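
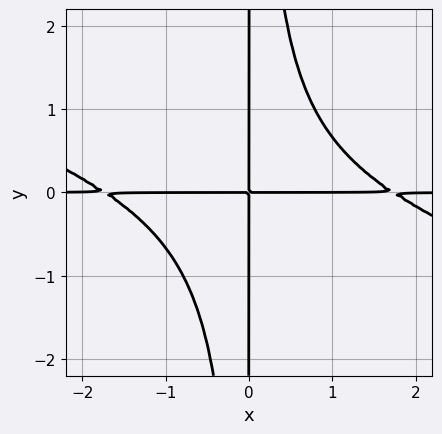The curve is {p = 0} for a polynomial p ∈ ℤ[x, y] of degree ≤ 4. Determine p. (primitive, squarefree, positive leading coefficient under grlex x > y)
x^3*y + 3*x^2*y^2 - 3*x*y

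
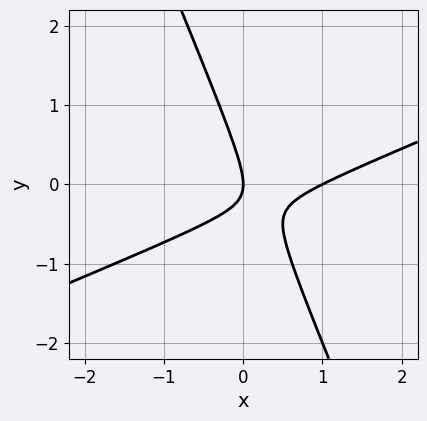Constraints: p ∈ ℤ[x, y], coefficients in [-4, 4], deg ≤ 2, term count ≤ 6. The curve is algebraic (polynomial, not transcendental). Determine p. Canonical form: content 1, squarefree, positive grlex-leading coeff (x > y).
x^2 - 2*x*y - y^2 - x

(a) The degree is 2 — no degree-1 curve has this shape.
(b) Observable constraints: it crosses the y-axis at the gridline y = 0; the x-axis gridline crossings are at x ∈ {0, 1}.
(c) Solving for integer coefficients yields p as stated.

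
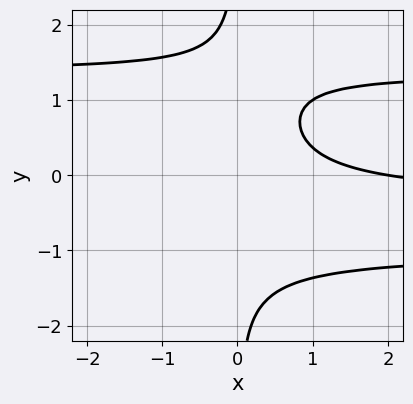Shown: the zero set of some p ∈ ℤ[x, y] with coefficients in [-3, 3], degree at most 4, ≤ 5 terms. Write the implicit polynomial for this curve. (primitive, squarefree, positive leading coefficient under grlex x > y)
2*x*y^3 - 3*x*y - x + 2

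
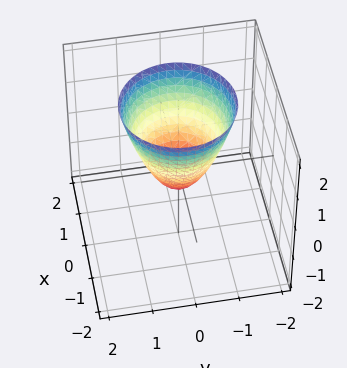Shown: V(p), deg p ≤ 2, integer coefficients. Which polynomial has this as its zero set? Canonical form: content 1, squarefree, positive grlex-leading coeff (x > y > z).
3*x^2 + 3*y^2 - 2*z - 1

Degree: a generic line meets the surface in up to 2 points, so deg p = 2.
Symmetry: every cross-section ⟂ z is a circle, so x, y appear only via x² + y².
Reading off the gridlines: a circular section at z = 1 has radius exactly 1.
Fitting integer coefficients to these (and the overall shape) gives p.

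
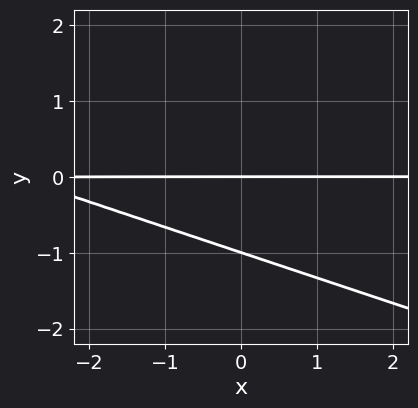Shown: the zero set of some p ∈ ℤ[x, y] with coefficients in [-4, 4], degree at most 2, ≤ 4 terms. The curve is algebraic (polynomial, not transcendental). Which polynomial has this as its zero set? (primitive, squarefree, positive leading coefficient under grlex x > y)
x*y + 3*y^2 + 3*y

1. deg p = 2. No degree-1 curve has this shape.
2. Reading off the gridlines: the y-axis gridline crossings are at y ∈ {-1, 0}; the visible x-axis segment lies entirely on the curve.
3. Assembling these constraints gives the stated polynomial.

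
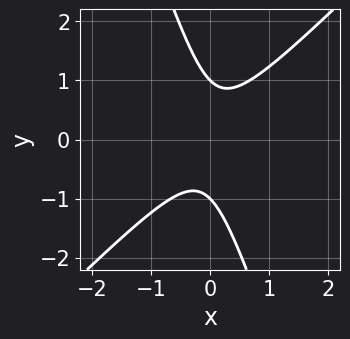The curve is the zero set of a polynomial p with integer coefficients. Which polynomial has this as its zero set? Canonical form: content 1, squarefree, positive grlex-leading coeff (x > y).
3*x^2 - 2*x*y - y^2 + 1

Degree: no degree-1 curve has this shape, so deg p = 2.
From the visible intercepts: the y-axis gridline crossings are at y ∈ {-1, 1}; the curve avoids every integer x-axis point in the box.
Fitting integer coefficients to these (and the overall shape) gives p.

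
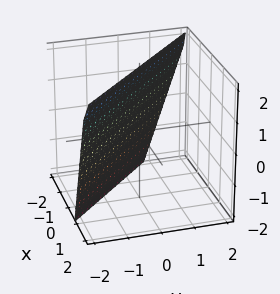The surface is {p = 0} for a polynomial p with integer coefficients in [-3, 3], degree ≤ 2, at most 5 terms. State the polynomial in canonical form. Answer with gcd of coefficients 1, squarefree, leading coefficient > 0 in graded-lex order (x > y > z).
3*x + 3*y - z + 2

First, degree: every cross-section is a straight line — this is a plane, so deg p = 1.
Next, reading off the gridlines: one z-axis crossing is at z = 2.
Finally, these observations pin down the coefficients.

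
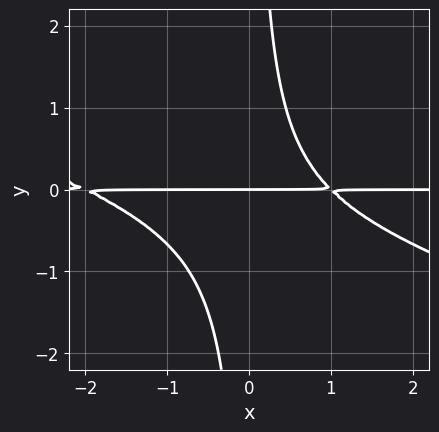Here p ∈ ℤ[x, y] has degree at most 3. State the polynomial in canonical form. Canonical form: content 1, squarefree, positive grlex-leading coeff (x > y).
deg p = 3. No degree-2 curve has this shape.
Against the integer gridlines: it meets the y-axis at y = 0 (among the integer gridlines); the visible x-axis segment lies entirely on the curve.
Assembling these constraints gives the stated polynomial.

x^2*y + 3*x*y^2 + x*y - 2*y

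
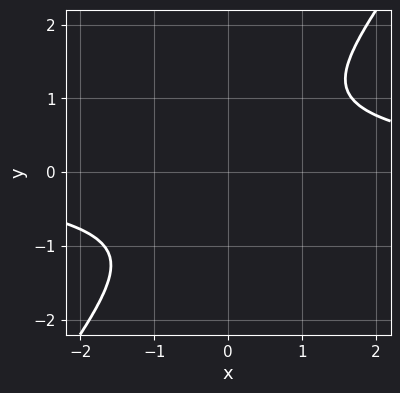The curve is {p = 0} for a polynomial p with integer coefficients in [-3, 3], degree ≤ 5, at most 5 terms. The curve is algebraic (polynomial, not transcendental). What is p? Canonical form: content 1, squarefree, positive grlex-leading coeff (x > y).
1. Degree: a generic line meets the curve in up to 4 points, so deg p = 4.
2. The integer polynomial consistent with all of this is the stated p.

2*x^3*y - y^4 - 3*x^2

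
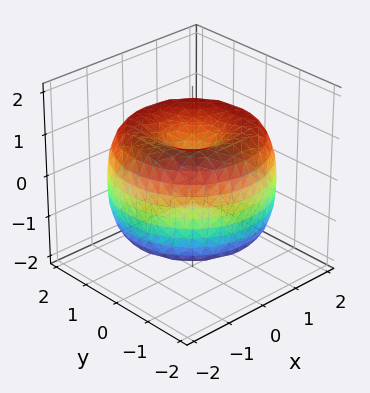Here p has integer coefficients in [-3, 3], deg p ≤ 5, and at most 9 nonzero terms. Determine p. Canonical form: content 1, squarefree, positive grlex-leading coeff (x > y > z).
x^4 + 2*x^2*y^2 + y^4 - 3*x^2 - 3*y^2 + 2*z^2 - 1

1. The degree is 4 — no degree-3 surface has this shape.
2. Symmetries: rotational symmetry about the z-axis ⇒ p depends on x, y only through x² + y².
3. From the axis intercepts and sections: a circular section at z = 0 has radius between 1 and 2.
4. The integer polynomial consistent with all of this is the stated p.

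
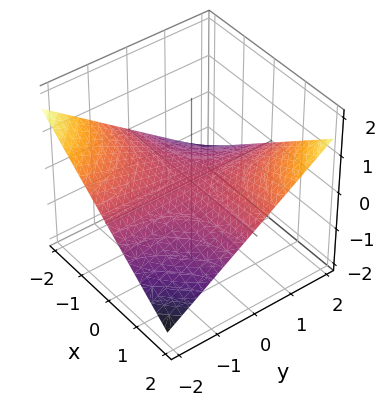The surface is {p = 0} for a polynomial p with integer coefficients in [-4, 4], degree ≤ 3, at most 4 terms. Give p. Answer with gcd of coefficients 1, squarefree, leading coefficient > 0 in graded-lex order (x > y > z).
x*y - 3*z

(a) deg p = 2. A saddle surface; a quadric.
(b) From the axis intercepts and sections: every point of the x-axis in the box is on the surface; it crosses the z-axis at the gridline z = 0; the visible y-axis segment lies entirely on the surface.
(c) The integer polynomial consistent with all of this is the stated p.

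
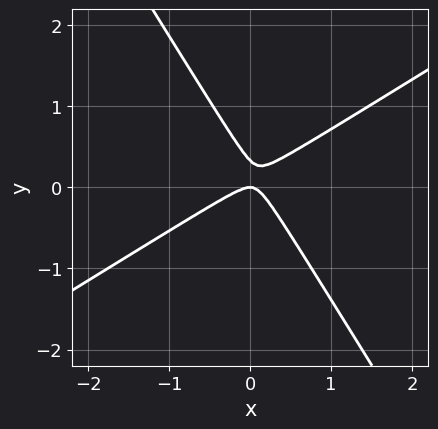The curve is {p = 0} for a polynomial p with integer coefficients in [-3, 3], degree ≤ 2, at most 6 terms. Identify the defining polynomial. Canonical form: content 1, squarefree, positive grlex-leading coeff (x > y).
3*x^2 - 3*x*y - 3*y^2 + y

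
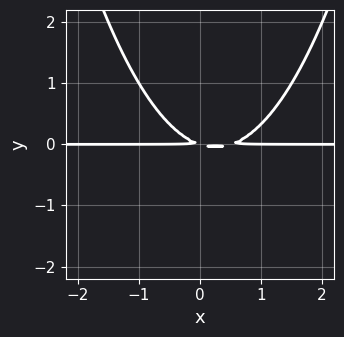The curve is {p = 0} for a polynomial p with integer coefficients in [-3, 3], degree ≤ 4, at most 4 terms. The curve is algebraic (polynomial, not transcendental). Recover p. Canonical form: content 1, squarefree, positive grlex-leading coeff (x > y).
2*x^2*y - x*y - 3*y^2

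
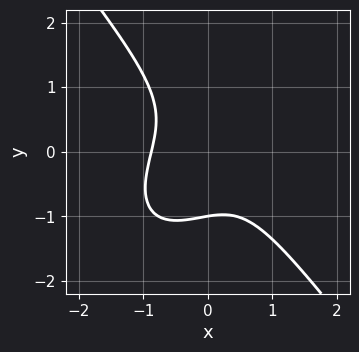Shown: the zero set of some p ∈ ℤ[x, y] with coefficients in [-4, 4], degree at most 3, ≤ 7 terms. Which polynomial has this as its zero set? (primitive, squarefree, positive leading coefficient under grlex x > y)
3*x^3 - x^2*y + 2*y^3 + x*y + 2

First, deg p = 3. No degree-2 curve has this shape.
Then, observable constraints: it crosses the y-axis at the gridline y = -1.
Finally, matching integer coefficients to the picture gives p.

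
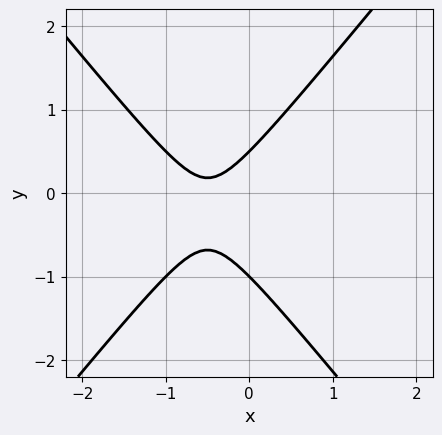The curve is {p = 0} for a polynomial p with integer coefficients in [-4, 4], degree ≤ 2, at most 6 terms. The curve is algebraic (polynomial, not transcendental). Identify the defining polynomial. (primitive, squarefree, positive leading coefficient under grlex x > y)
First, deg p = 2. A generic line meets the curve in up to 2 points.
Next, from the visible intercepts: it misses every integer gridline on the x-axis; it crosses the y-axis at the gridline y = -1.
Finally, fitting integer coefficients to these (and the overall shape) gives p.

3*x^2 - 2*y^2 + 3*x - y + 1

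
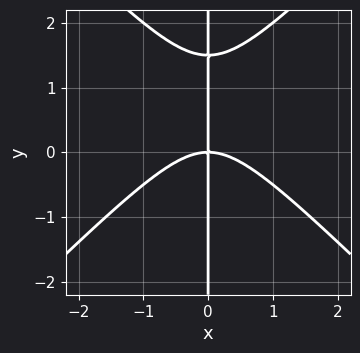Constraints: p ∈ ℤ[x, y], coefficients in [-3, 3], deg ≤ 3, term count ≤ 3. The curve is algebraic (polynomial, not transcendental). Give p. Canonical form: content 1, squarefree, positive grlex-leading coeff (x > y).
2*x^3 - 2*x*y^2 + 3*x*y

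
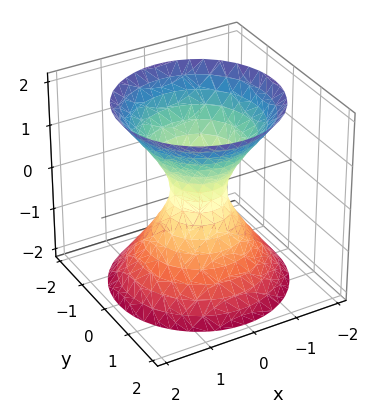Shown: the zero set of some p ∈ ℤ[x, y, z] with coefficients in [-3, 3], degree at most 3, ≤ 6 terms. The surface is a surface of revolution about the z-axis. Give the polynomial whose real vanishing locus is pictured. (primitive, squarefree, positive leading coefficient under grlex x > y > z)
First, deg p = 2. The shape is more complex than any degree-1 surface.
Next, by symmetry, every cross-section ⟂ z is a circle, so x, y appear only via x² + y².
Next, observable constraints: the surface avoids every integer z-axis point in the box; a circular section at z = 1 has radius exactly 1.
Finally, solving for integer coefficients yields p as stated.

3*x^2 + 3*y^2 - 2*z^2 - 1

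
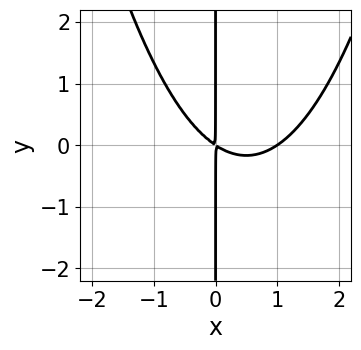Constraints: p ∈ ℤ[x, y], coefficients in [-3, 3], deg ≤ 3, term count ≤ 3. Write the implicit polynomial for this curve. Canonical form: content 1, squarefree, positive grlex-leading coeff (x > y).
1. The degree is 3 — the shape is more complex than any degree-2 curve.
2. Checking where it meets the axes: it crosses the x-axis at the gridline x = 1; the visible y-axis segment lies entirely on the curve.
3. Putting this together gives p.

2*x^3 - 2*x^2 - 3*x*y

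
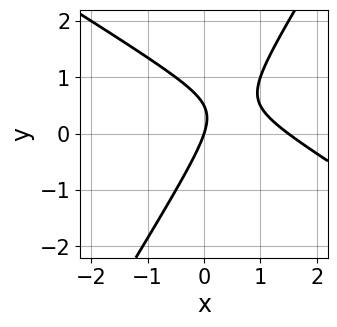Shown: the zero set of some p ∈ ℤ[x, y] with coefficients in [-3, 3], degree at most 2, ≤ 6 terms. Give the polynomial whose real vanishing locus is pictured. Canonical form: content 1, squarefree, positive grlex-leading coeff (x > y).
First, deg p = 2. The shape is more complex than any degree-1 curve.
Next, from the axis intercepts and sections: it meets the x-axis at x = 0 (among the integer gridlines); it meets the y-axis at y = 0 (among the integer gridlines).
Finally, the integer polynomial consistent with all of this is the stated p.

2*x^2 + 2*x*y - 2*y^2 - 3*x + y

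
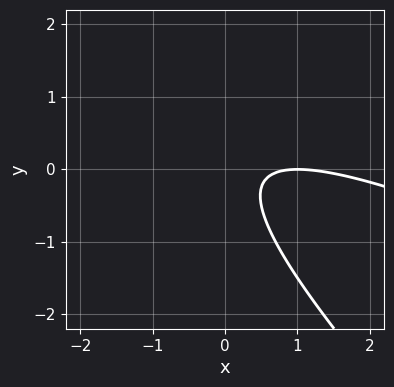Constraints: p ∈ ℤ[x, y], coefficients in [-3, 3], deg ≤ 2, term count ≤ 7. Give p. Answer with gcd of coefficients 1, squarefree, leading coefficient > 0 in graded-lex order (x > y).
1. Degree: no degree-1 curve has this shape, so deg p = 2.
2. Checking where it meets the axes: it crosses the x-axis at the gridline x = 1; the curve avoids every integer y-axis point in the box.
3. These observations pin down the coefficients.

x^2 + 3*x*y + 2*y^2 - 2*x + 1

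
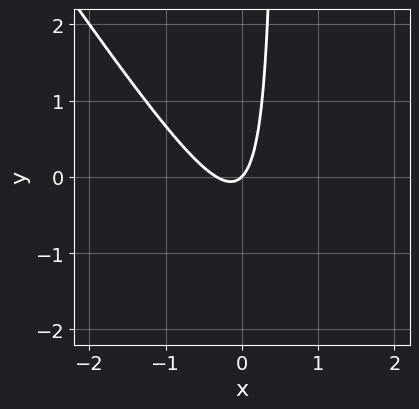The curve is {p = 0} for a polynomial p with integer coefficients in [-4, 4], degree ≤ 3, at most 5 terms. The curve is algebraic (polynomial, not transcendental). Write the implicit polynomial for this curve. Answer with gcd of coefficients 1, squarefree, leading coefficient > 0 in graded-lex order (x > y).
3*x^2 + 2*x*y + x - y

1. Degree: no degree-1 curve has this shape, so deg p = 2.
2. Against the integer gridlines: one y-axis crossing is at y = 0; it meets the x-axis at x = 0 (among the integer gridlines).
3. Solving for integer coefficients yields p as stated.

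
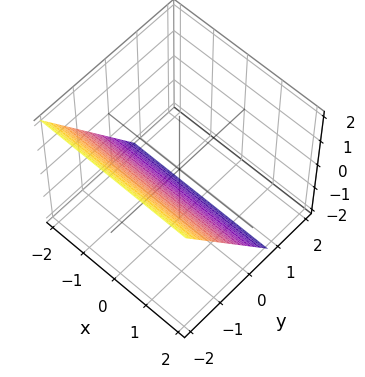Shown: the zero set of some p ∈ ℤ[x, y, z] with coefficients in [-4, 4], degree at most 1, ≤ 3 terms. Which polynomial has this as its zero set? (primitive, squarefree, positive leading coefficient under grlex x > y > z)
3*y + 2*z + 2

1. Degree: every cross-section is a straight line — this is a plane, so deg p = 1.
2. Reading off the gridlines: one z-axis crossing is at z = -1; the surface avoids every integer x-axis point in the box.
3. Together with the visible shape, these determine p as stated.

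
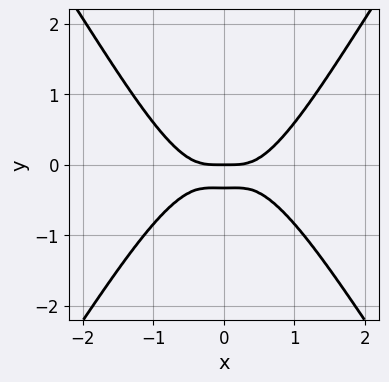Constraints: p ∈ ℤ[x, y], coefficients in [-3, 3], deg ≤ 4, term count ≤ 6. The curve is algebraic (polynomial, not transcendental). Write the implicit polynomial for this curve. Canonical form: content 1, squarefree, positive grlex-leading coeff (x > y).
(a) The degree is 4 — a generic line meets the curve in up to 4 points.
(b) Symmetries: the x ↦ −x reflection is a symmetry, so x appears only in even powers.
(c) Reading off the gridlines: one x-axis crossing is at x = 0; one y-axis crossing is at y = 0.
(d) Putting this together gives p.

2*x^4 - x^2*y^2 - 3*y^2 - y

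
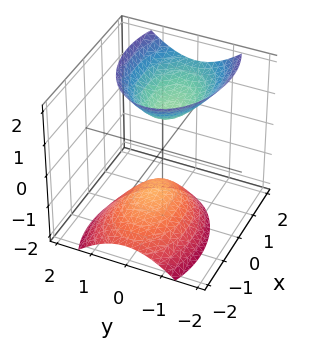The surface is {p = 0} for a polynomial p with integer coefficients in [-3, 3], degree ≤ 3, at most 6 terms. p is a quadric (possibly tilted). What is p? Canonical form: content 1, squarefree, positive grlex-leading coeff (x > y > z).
(a) I count 2 distinct pieces. Treating them together as one polynomial.
(b) Degree: the shape is more complex than any degree-1 surface, so deg p = 2.
(c) From the visible intercepts: it misses every integer gridline on the x-axis; no y-intercept at any integer in the box; the z-axis gridline crossings are at z ∈ {-1, 1}.
(d) Together with the visible shape, these determine p as stated.

x^2 - x*z + 2*y^2 - z^2 + 1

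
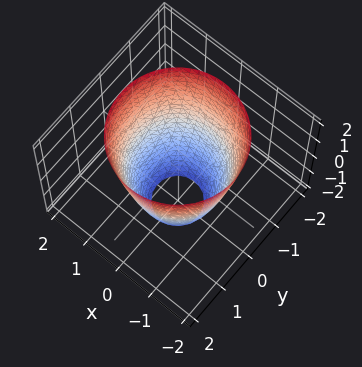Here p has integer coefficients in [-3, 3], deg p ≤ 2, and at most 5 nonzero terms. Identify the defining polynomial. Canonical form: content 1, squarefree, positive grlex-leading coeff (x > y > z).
(a) Degree: a generic line meets the surface in up to 2 points, so deg p = 2.
(b) Symmetry: every cross-section ⟂ z is a circle, so x, y appear only via x² + y².
(c) From the axis intercepts and sections: the surface avoids every integer z-axis point in the box; a circular section at z = -1 has radius exactly 1.
(d) Putting this together gives p.

2*x^2 + 2*y^2 - z - 3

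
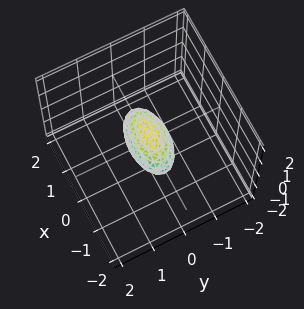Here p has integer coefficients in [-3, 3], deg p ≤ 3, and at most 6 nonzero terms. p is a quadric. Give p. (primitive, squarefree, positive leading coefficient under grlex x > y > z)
x^2 + 3*y^2 + 2*z^2 - 1

1. deg p = 2.
2. Symmetries: mirror symmetry y ↦ −y ⇒ only even powers of y; mirror symmetry z ↦ −z ⇒ only even powers of z; mirror symmetry x ↦ −x ⇒ only even powers of x.
3. From the axis intercepts and sections: among the integer gridlines, it crosses the x-axis at x ∈ {-1, 1}.
4. The integer polynomial consistent with all of this is the stated p.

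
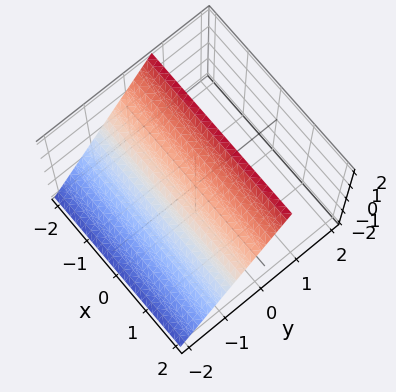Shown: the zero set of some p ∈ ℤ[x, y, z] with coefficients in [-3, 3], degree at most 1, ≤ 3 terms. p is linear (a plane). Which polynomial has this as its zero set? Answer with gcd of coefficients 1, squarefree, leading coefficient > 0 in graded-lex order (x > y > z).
3*y - 2*z + 2

First, deg p = 1. The surface is flat (a plane).
Then, against the integer gridlines: it meets the z-axis at z = 1 (among the integer gridlines); no x-intercept at any integer in the box.
Finally, together with the visible shape, these determine p as stated.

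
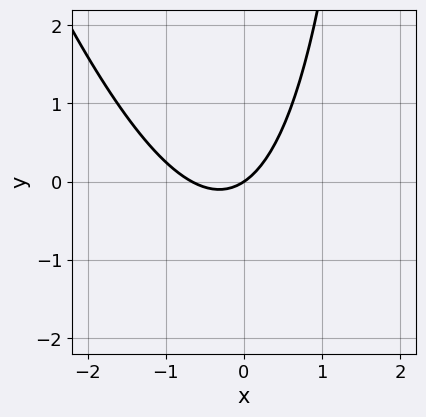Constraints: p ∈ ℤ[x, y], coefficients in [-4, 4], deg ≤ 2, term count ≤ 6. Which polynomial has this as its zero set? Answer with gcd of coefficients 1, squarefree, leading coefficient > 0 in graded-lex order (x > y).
3*x^2 + x*y + 2*x - 3*y

1. The degree is 2 — a generic line meets the curve in up to 2 points.
2. Checking where it meets the axes: it crosses the y-axis at the gridline y = 0; one x-axis crossing is at x = 0.
3. Assembling these constraints gives the stated polynomial.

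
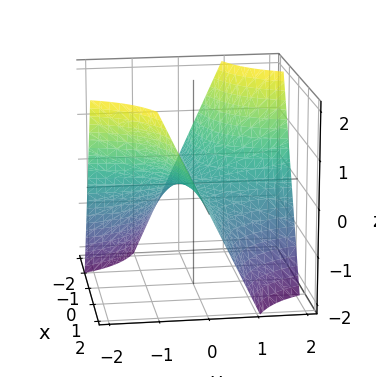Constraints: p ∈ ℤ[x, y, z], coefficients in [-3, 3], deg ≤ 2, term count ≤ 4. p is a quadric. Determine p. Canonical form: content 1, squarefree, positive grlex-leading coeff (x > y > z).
x*y + z

(a) deg p = 2. A hyperbolic paraboloid; a quadric.
(b) From the visible intercepts: the visible y-axis segment lies entirely on the surface; every point of the x-axis in the box is on the surface.
(c) Fitting integer coefficients to these (and the overall shape) gives p.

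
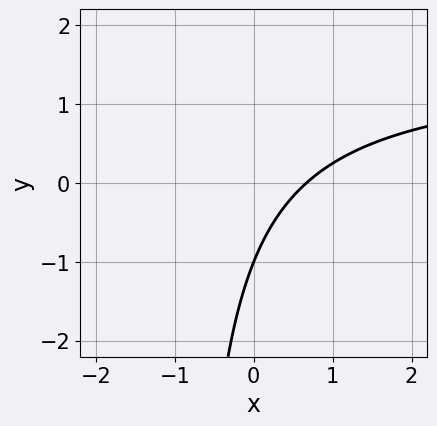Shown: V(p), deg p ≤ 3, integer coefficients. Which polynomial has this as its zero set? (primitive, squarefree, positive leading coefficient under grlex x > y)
deg p = 2. The shape is more complex than any degree-1 curve.
Reading off the gridlines: one y-axis crossing is at y = -1.
The integer polynomial consistent with all of this is the stated p.

2*x*y - 3*x + 2*y + 2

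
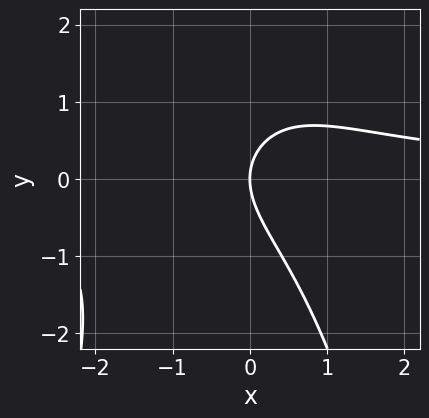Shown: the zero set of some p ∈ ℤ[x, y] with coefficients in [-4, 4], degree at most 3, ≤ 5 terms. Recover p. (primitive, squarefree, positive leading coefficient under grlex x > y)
(a) The degree is 3 — the shape is more complex than any degree-2 curve.
(b) From the visible intercepts: it crosses the y-axis at the gridline y = 0; it crosses the x-axis at the gridline x = 0.
(c) The integer polynomial consistent with all of this is the stated p.

2*x^2*y + x*y + 2*y^2 - 3*x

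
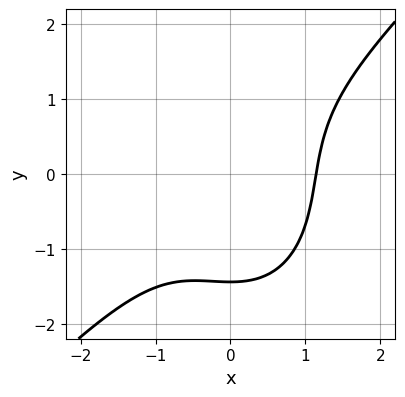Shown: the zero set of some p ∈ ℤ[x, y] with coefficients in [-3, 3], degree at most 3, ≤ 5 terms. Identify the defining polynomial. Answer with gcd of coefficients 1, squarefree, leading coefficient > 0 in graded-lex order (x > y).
1. The degree is 3 — a generic line meets the curve in up to 3 points.
2. The integer polynomial consistent with all of this is the stated p.

2*x^3 - x^2*y - y^3 - 3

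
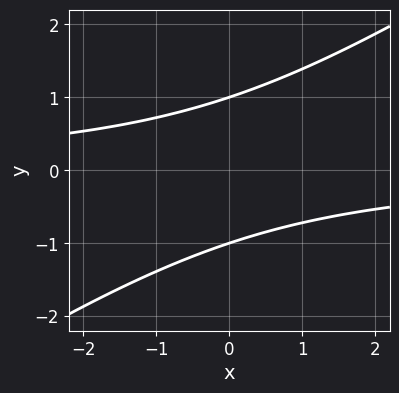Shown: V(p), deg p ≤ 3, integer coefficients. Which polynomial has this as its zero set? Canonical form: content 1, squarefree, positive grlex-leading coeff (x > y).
First, deg p = 2. No degree-1 curve has this shape.
Then, from the visible intercepts: it misses every integer gridline on the x-axis; among the integer gridlines, it crosses the y-axis at y ∈ {-1, 1}.
Finally, solving for integer coefficients yields p as stated.

2*x*y - 3*y^2 + 3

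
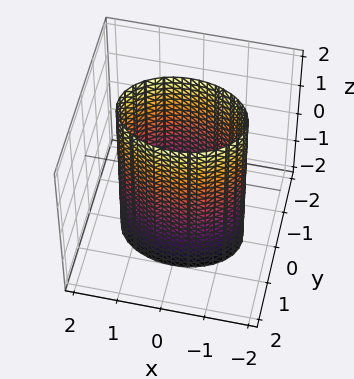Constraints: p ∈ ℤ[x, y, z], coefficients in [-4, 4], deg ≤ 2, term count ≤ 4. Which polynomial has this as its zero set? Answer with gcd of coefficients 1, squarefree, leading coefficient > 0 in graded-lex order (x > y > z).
First, degree: a cylinder; a quadric, so deg p = 2.
Then, symmetries: it's symmetric under x → −x, forcing even powers of x; the z ↦ −z reflection is a symmetry, so z appears only in even powers; the y ↦ −y reflection is a symmetry, so y appears only in even powers.
Next, against the integer gridlines: among the integer gridlines, it crosses the y-axis at y ∈ {-1, 1}; no z-intercept at any integer in the box.
Finally, these observations pin down the coefficients.

x^2 + 2*y^2 - 2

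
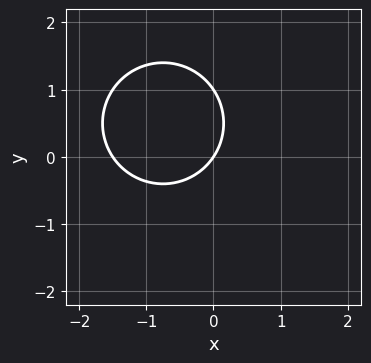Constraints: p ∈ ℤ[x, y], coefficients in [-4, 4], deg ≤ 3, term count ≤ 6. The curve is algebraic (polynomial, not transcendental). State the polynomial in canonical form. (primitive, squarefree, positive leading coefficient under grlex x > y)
2*x^2 + 2*y^2 + 3*x - 2*y

(a) Degree: a generic line meets the curve in up to 2 points, so deg p = 2.
(b) From the visible intercepts: one x-axis crossing is at x = 0; among the integer gridlines, it crosses the y-axis at y ∈ {0, 1}.
(c) These observations pin down the coefficients.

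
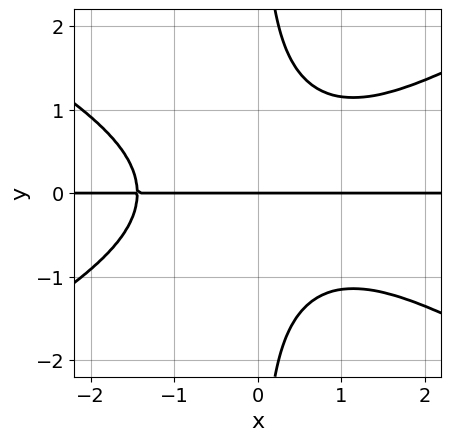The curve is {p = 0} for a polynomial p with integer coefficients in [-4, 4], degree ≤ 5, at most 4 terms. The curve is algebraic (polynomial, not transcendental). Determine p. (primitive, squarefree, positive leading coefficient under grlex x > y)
x^3*y - 3*x*y^3 + 3*y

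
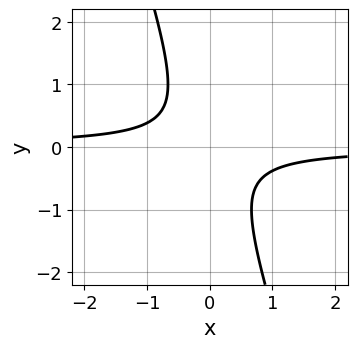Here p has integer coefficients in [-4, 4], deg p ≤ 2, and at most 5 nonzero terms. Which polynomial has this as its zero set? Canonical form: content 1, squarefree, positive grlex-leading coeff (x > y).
3*x*y + y^2 + 1

First, deg p = 2. A generic line meets the curve in up to 2 points.
Then, checking where it meets the axes: it misses every integer gridline on the y-axis; no x-intercept at any integer in the box.
Finally, the integer polynomial consistent with all of this is the stated p.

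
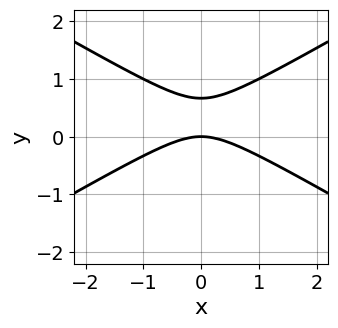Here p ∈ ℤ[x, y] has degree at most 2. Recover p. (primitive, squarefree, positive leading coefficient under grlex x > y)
x^2 - 3*y^2 + 2*y

Degree: a generic line meets the curve in up to 2 points, so deg p = 2.
Symmetries: it's symmetric under x → −x, forcing even powers of x.
Checking where it meets the axes: it meets the x-axis at x = 0 (among the integer gridlines); it meets the y-axis at y = 0 (among the integer gridlines).
Solving for integer coefficients yields p as stated.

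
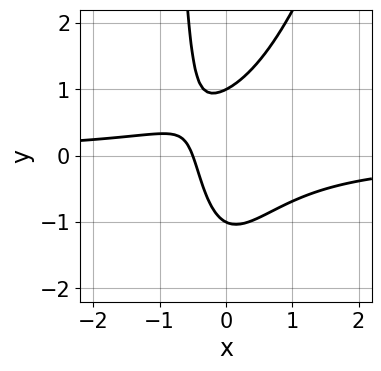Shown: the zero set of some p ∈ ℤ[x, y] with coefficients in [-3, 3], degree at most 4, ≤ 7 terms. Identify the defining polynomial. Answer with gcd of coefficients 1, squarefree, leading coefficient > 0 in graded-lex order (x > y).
3*x^2*y - x*y^2 - y^2 + 2*x + 1

1. deg p = 3. No degree-2 curve has this shape.
2. Against the integer gridlines: the y-axis gridline crossings are at y ∈ {-1, 1}.
3. These observations pin down the coefficients.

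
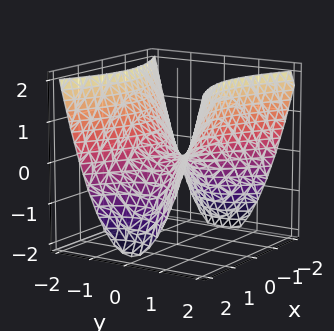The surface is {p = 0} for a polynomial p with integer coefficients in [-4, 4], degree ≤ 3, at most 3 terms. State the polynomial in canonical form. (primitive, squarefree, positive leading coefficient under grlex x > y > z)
(a) The degree is 2 — a saddle surface; a quadric.
(b) Symmetries: the y ↦ −y reflection is a symmetry, so y appears only in even powers; it's symmetric under x → −x, forcing even powers of x.
(c) From the axis intercepts and sections: one y-axis crossing is at y = 0; one x-axis crossing is at x = 0; it crosses the z-axis at the gridline z = 0.
(d) These observations pin down the coefficients.

x^2 - 2*y^2 + 2*z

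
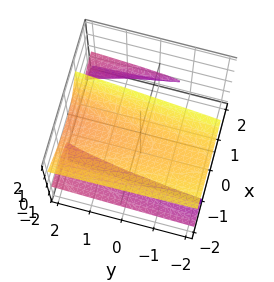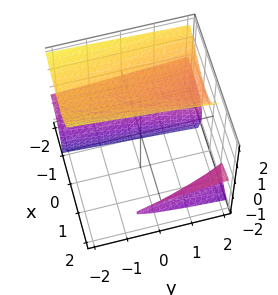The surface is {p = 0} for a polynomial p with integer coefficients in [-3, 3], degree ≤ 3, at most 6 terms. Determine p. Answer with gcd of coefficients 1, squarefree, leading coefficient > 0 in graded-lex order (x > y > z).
2*x^2*z + 2*x*z^2 - z^3 - y + 3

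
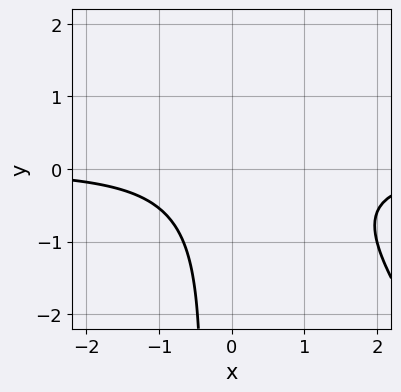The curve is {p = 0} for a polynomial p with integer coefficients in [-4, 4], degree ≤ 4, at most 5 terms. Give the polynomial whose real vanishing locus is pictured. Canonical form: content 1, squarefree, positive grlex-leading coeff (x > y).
3*x^2*y + 2*x*y^2 - 2*x*y + y^2 + 3

(a) The degree is 3 — the shape is more complex than any degree-2 curve.
(b) Against the integer gridlines: no x-intercept at any integer in the box; it misses every integer gridline on the y-axis.
(c) Solving for integer coefficients yields p as stated.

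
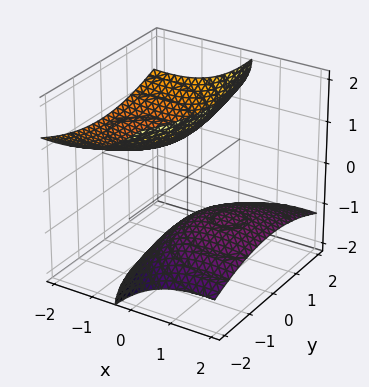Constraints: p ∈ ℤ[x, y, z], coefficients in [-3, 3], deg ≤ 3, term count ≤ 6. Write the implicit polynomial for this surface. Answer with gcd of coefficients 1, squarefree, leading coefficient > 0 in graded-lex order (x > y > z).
I count 2 distinct pieces. Treating them together as one polynomial.
The degree is 2 — the shape is more complex than any degree-1 surface.
Reading off the gridlines: no y-intercept at any integer in the box; the surface avoids every integer x-axis point in the box.
Matching integer coefficients to the picture gives p. Check: (0, 0, 1) on the z-axis lies on the surface, and p(0, 0, 1) = 0. ✓

x^2 + 3*x*z + y^2 - 2*z^2 + 2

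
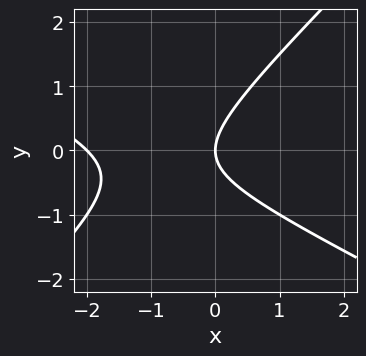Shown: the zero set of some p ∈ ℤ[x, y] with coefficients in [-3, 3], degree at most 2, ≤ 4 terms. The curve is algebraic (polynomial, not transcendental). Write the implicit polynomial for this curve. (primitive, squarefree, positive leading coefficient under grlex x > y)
1. deg p = 2.
2. Reading off the gridlines: one y-axis crossing is at y = 0; among the integer gridlines, it crosses the x-axis at x ∈ {-2, 0}.
3. The integer polynomial consistent with all of this is the stated p.

x^2 + x*y - 2*y^2 + 2*x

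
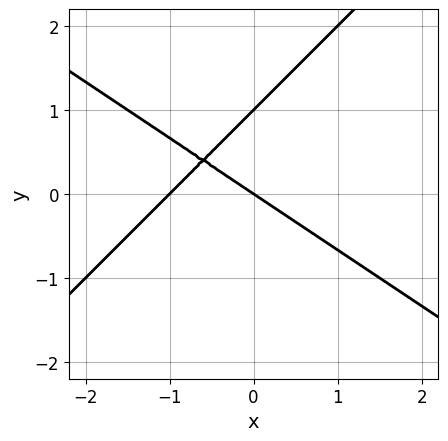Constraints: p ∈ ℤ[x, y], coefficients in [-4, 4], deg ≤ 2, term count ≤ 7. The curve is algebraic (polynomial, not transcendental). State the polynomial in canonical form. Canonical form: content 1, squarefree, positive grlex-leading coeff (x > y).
deg p = 2.
Against the integer gridlines: the x-axis gridline crossings are at x ∈ {-1, 0}; the y-axis gridline crossings are at y ∈ {0, 1}.
Together with the visible shape, these determine p as stated.

2*x^2 + x*y - 3*y^2 + 2*x + 3*y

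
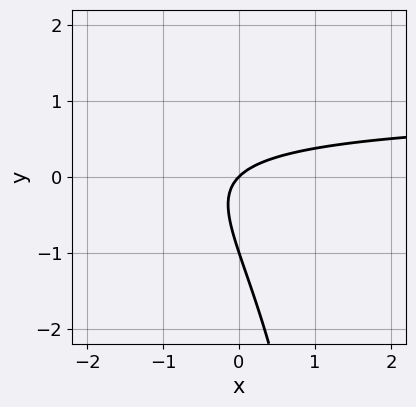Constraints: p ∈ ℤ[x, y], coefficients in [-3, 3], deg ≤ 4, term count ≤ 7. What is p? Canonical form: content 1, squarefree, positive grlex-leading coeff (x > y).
First, degree: the shape is more complex than any degree-2 curve, so deg p = 3.
Next, reading off the gridlines: one x-axis crossing is at x = 0; the y-axis gridline crossings are at y ∈ {-1, 0}.
Finally, solving for integer coefficients yields p as stated.

x*y^2 - 3*x*y - 2*y^2 + 2*x - 2*y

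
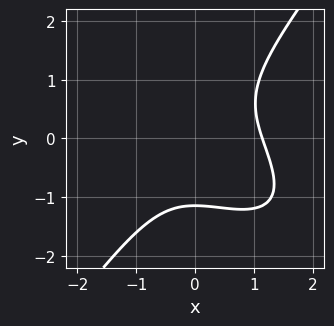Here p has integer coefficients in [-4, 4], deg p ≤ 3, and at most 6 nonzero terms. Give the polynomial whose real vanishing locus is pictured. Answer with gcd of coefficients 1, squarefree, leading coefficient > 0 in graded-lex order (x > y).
2*x^3 + 2*x^2*y - 2*y^3 - 3

First, deg p = 3.
Finally, the integer polynomial consistent with all of this is the stated p.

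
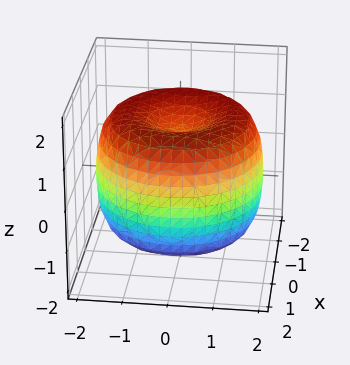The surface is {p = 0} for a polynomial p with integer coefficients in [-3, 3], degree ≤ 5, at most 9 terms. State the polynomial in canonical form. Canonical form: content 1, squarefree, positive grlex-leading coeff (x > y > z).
x^4 + 2*x^2*y^2 + y^4 - 3*x^2 - 3*y^2 + 2*z^2 - 2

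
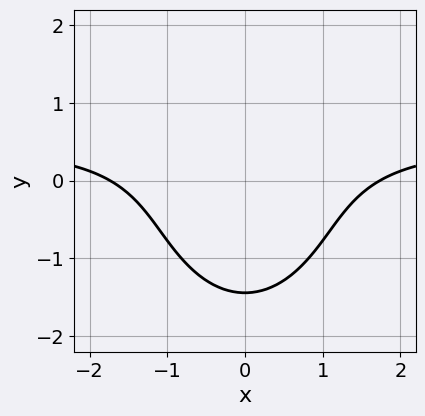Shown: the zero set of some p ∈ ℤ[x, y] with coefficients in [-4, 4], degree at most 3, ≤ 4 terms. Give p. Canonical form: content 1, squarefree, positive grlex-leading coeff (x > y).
(a) deg p = 3. The shape is more complex than any degree-2 curve.
(b) Symmetries: it's symmetric under x → −x, forcing even powers of x.
(c) Assembling these constraints gives the stated polynomial.

2*x^2*y + y^3 - x^2 + 3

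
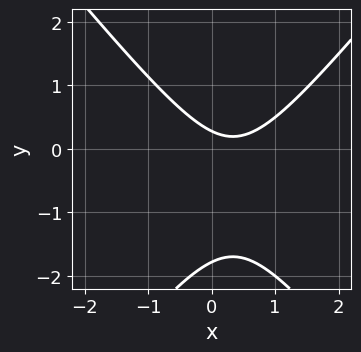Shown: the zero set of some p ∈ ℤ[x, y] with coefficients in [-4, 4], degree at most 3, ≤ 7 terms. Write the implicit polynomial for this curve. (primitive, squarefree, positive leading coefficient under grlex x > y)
First, the degree is 2 — the shape is more complex than any degree-1 curve.
Then, from the axis intercepts and sections: the curve avoids every integer x-axis point in the box.
Finally, solving for integer coefficients yields p as stated.

3*x^2 - 2*y^2 - 2*x - 3*y + 1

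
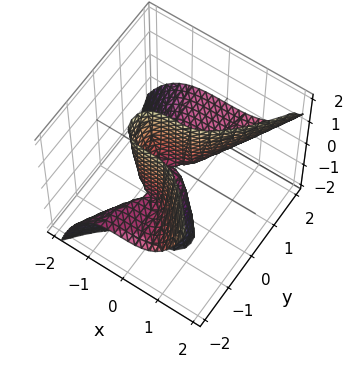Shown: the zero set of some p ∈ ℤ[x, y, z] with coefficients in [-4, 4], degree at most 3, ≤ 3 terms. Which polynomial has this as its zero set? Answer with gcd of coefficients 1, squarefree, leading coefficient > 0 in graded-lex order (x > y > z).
(a) Degree: the shape is more complex than any degree-2 surface, so deg p = 3.
(b) From the visible intercepts: the visible z-axis segment lies entirely on the surface; the visible y-axis segment lies entirely on the surface; it crosses the x-axis at the gridline x = 0.
(c) Together with the visible shape, these determine p as stated.

x^3 - y^2*z - y*z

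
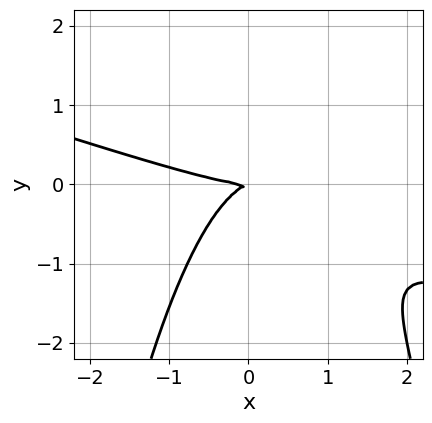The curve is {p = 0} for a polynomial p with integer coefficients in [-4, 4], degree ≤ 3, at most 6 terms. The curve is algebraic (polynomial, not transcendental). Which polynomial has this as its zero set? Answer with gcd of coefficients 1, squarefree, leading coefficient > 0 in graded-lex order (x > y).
deg p = 3. No degree-2 curve has this shape.
From the visible intercepts: it meets the y-axis at y = 0 (among the integer gridlines); one x-axis crossing is at x = 0.
Assembling these constraints gives the stated polynomial.

x^3 + 3*x^2*y - x*y + 3*y^2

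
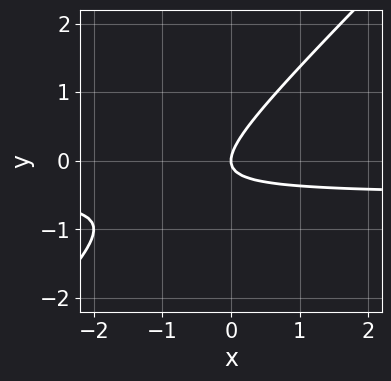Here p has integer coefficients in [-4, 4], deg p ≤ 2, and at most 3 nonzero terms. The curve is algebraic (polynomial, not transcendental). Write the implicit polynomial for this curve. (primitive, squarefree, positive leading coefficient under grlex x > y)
1. Degree: a generic line meets the curve in up to 2 points, so deg p = 2.
2. From the visible intercepts: it crosses the x-axis at the gridline x = 0; it meets the y-axis at y = 0 (among the integer gridlines).
3. These observations pin down the coefficients.

2*x*y - 2*y^2 + x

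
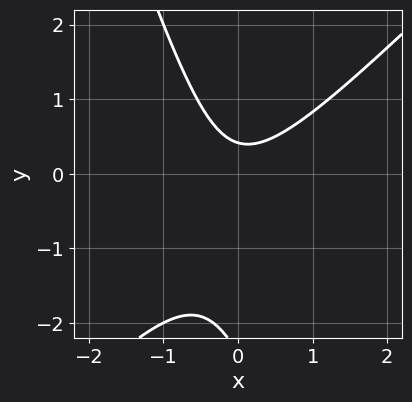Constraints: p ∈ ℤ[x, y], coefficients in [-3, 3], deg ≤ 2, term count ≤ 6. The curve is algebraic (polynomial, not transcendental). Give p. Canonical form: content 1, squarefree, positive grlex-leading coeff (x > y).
(a) The degree is 2 — the shape is more complex than any degree-1 curve.
(b) From the visible intercepts: the curve avoids every integer x-axis point in the box.
(c) Putting this together gives p.

3*x^2 - 2*x*y - y^2 - 2*y + 1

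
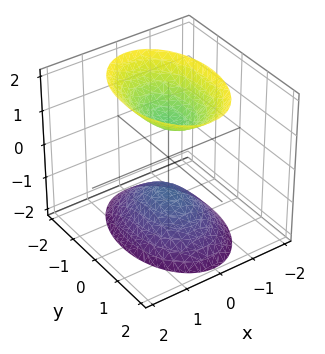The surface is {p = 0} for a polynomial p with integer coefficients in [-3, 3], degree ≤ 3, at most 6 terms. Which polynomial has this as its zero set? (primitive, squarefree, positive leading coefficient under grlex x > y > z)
2*x^2 + y^2 - z^2 + 1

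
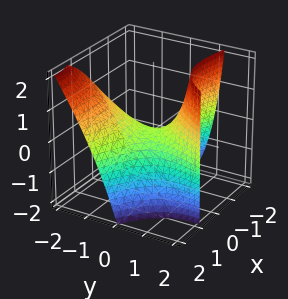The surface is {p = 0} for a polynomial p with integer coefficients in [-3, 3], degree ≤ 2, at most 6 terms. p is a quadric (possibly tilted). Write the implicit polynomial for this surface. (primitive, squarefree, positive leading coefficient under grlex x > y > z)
x^2 + 2*x*y - y^2 - y*z + 2*z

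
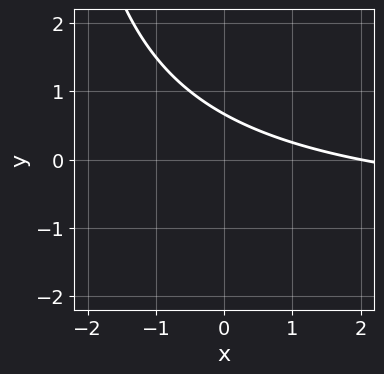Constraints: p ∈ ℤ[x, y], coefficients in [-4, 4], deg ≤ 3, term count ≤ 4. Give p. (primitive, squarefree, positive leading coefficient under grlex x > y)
1. Degree: no degree-1 curve has this shape, so deg p = 2.
2. Reading off the gridlines: one x-axis crossing is at x = 2.
3. Fitting integer coefficients to these (and the overall shape) gives p.

x*y + x + 3*y - 2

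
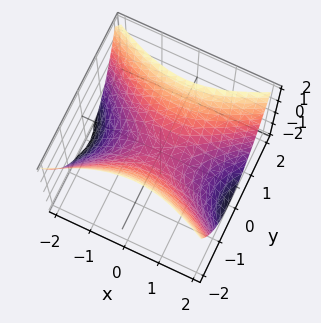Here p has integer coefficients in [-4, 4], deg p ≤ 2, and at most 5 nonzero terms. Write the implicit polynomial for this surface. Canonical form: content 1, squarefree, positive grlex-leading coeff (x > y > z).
x^2 - 2*y^2 + 2*z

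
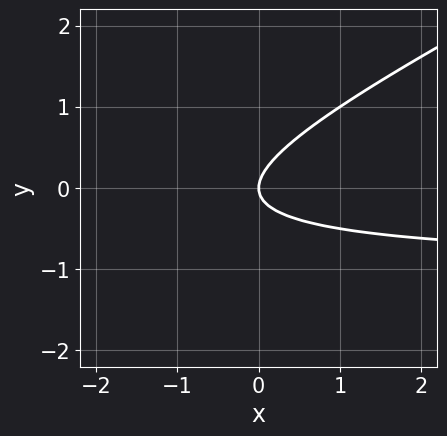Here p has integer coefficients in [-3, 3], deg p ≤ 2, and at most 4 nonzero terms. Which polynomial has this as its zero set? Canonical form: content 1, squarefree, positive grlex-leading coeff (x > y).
x*y - 2*y^2 + x

First, deg p = 2.
Then, observable constraints: it meets the x-axis at x = 0 (among the integer gridlines); one y-axis crossing is at y = 0.
Finally, solving for integer coefficients yields p as stated.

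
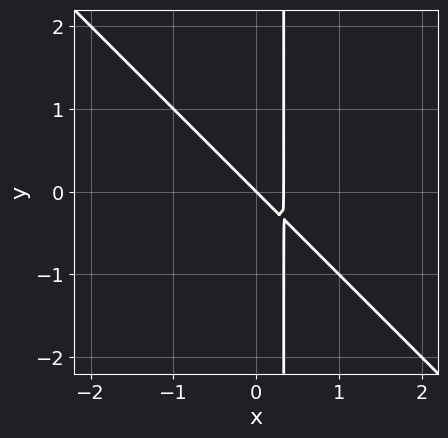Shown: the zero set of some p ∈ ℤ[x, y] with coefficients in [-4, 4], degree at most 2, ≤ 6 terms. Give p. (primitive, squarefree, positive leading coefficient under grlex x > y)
3*x^2 + 3*x*y - x - y

1. The degree is 2 — a generic line meets the curve in up to 2 points.
2. Against the integer gridlines: it meets the x-axis at x = 0 (among the integer gridlines); it meets the y-axis at y = 0 (among the integer gridlines).
3. Matching integer coefficients to the picture gives p.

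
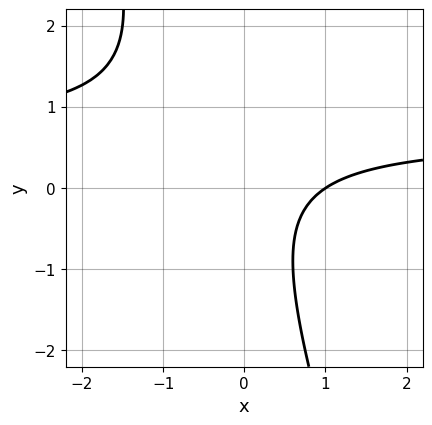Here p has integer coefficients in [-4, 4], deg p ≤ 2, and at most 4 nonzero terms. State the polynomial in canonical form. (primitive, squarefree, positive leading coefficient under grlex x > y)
(a) The degree is 2 — a generic line meets the curve in up to 2 points.
(b) Checking where it meets the axes: one x-axis crossing is at x = 1; it misses every integer gridline on the y-axis.
(c) Assembling these constraints gives the stated polynomial.

3*x*y + y^2 - 2*x + 2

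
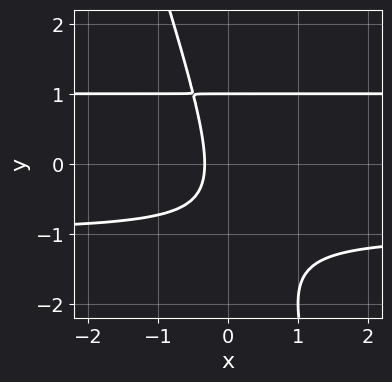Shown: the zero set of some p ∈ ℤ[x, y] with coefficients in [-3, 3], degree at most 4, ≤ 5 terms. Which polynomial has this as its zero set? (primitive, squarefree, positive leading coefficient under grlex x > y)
First, degree: no degree-2 curve has this shape, so deg p = 3.
Next, reading off the gridlines: it crosses the y-axis at the gridline y = 1.
Finally, the integer polynomial consistent with all of this is the stated p.

3*x*y^2 + y^3 - 3*x - 1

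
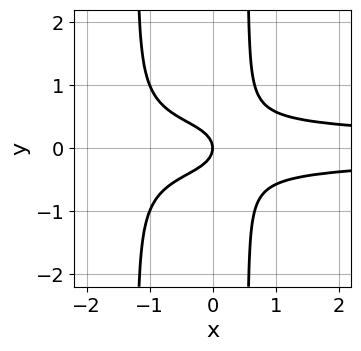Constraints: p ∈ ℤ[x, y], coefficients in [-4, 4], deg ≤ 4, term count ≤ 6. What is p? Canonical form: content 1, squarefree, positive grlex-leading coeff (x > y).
3*x^2*y^2 + 2*x*y^2 - 2*y^2 - x

First, the degree is 4 — a generic line meets the curve in up to 4 points.
Next, symmetries: mirror symmetry y ↦ −y ⇒ only even powers of y.
Then, observable constraints: it crosses the x-axis at the gridline x = 0; it meets the y-axis at y = 0 (among the integer gridlines).
Finally, matching integer coefficients to the picture gives p.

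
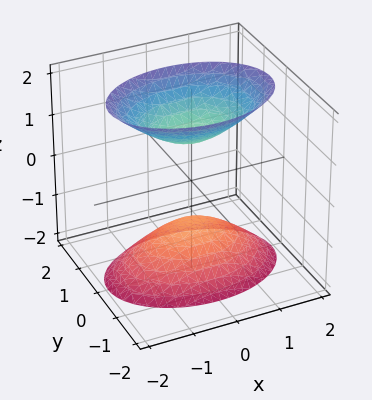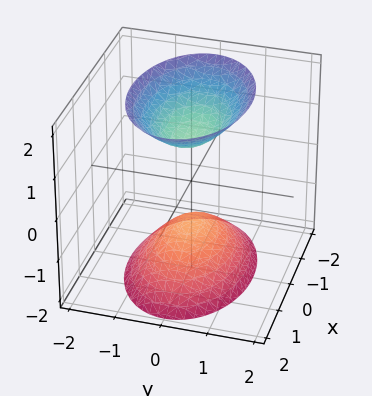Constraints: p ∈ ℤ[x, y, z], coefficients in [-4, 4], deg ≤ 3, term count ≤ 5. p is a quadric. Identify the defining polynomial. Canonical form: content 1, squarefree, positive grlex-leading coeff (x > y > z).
x^2 + 2*y^2 - z^2 + 1

1. There are 2 components.
2. Degree: two separate bowl-shaped sheets opening away from each other; a quadric, so deg p = 2.
3. Symmetries: it's symmetric under y → −y, forcing even powers of y; mirror symmetry x ↦ −x ⇒ only even powers of x; mirror symmetry z ↦ −z ⇒ only even powers of z.
4. Checking where it meets the axes: among the integer gridlines, it crosses the z-axis at z ∈ {-1, 1}; no x-intercept at any integer in the box; the surface avoids every integer y-axis point in the box.
5. Matching integer coefficients to the picture gives p.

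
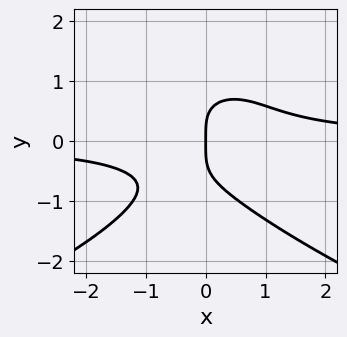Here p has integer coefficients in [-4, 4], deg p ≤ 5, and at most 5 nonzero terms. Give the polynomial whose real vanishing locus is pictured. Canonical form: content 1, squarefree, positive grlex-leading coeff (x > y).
deg p = 4. The shape is more complex than any degree-3 curve.
Against the integer gridlines: one x-axis crossing is at x = 0; it crosses the y-axis at the gridline y = 0.
Matching integer coefficients to the picture gives p.

2*y^4 + 3*x^2*y - 2*x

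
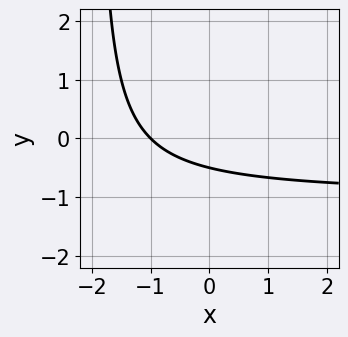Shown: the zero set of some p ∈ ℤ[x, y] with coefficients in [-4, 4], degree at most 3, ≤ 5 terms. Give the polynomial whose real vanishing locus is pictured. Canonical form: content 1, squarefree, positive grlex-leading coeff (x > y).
1. Degree: no degree-1 curve has this shape, so deg p = 2.
2. Reading off the gridlines: one x-axis crossing is at x = -1.
3. These observations pin down the coefficients.

x*y + x + 2*y + 1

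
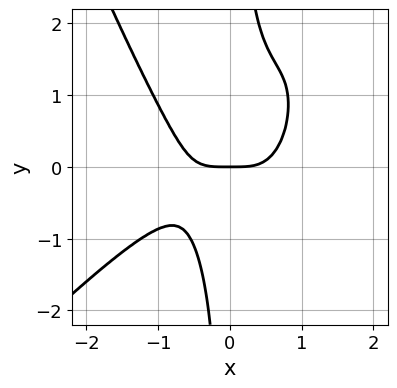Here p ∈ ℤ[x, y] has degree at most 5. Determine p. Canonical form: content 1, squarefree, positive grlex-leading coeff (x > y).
First, deg p = 4.
Next, from the visible intercepts: one x-axis crossing is at x = 0; it crosses the y-axis at the gridline y = 0.
Finally, these observations pin down the coefficients.

3*x^4 - 2*x^3*y - x^2*y^2 + 3*x*y^2 - 2*y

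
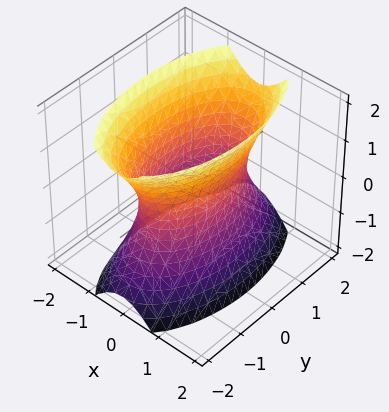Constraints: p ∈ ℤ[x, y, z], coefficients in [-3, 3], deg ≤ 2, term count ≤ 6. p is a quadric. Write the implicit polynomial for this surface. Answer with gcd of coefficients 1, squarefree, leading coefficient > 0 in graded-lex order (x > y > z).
1. The degree is 2 — an hourglass — one-sheet hyperboloid; a quadric.
2. Symmetries: the z ↦ −z reflection is a symmetry, so z appears only in even powers; the y ↦ −y reflection is a symmetry, so y appears only in even powers; the x ↦ −x reflection is a symmetry, so x appears only in even powers.
3. Observable constraints: no z-intercept at any integer in the box.
4. These observations pin down the coefficients.

3*x^2 + y^2 - z^2 - 2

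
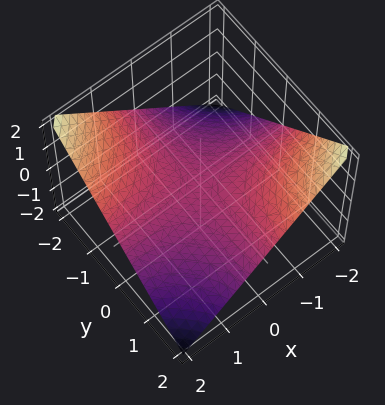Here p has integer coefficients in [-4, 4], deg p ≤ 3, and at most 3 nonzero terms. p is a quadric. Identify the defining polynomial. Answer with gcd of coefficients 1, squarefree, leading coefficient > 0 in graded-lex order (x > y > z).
First, degree: a hyperbolic paraboloid; a quadric, so deg p = 2.
Next, checking where it meets the axes: the visible x-axis segment lies entirely on the surface; it crosses the z-axis at the gridline z = 0; the visible y-axis segment lies entirely on the surface.
Finally, these observations pin down the coefficients.

x*y + 2*z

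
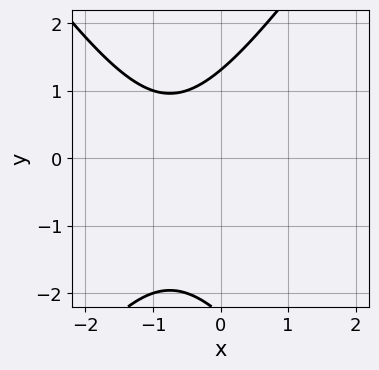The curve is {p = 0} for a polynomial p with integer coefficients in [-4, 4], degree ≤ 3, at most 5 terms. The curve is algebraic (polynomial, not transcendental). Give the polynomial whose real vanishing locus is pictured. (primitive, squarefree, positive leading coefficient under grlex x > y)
First, degree: no degree-1 curve has this shape, so deg p = 2.
Next, from the axis intercepts and sections: the curve avoids every integer x-axis point in the box.
Finally, assembling these constraints gives the stated polynomial.

2*x^2 - y^2 + 3*x - y + 3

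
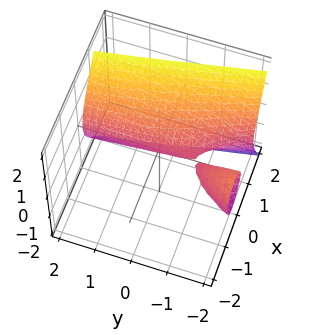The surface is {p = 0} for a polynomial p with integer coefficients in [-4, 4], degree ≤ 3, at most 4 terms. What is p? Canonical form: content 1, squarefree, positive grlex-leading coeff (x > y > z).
x^3 + x*y - z^2 + x

The picture has 2 separate pieces. They look like related sheets of one shape, so recover p as a whole.
The degree is 3 — no degree-2 surface has this shape.
Checking where it meets the axes: one x-axis crossing is at x = 0; the visible y-axis segment lies entirely on the surface; it crosses the z-axis at the gridline z = 0.
Putting this together gives p.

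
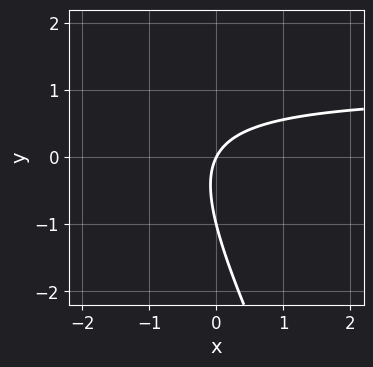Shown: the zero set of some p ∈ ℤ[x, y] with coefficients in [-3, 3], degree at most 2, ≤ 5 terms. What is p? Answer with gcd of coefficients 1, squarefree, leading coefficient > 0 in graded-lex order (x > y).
1. deg p = 2.
2. Observable constraints: one x-axis crossing is at x = 0; among the integer gridlines, it crosses the y-axis at y ∈ {-1, 0}.
3. Putting this together gives p.

2*x*y + y^2 - 2*x + y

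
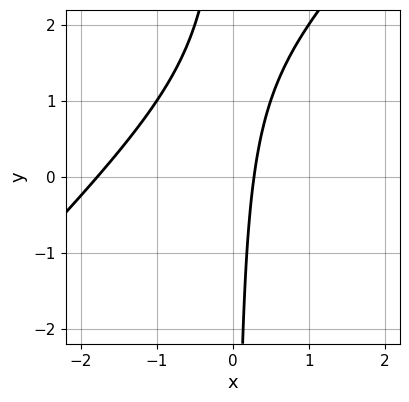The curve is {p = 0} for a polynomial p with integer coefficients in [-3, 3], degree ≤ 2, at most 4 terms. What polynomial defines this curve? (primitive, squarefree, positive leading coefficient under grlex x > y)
2*x^2 - 2*x*y + 3*x - 1

(a) Degree: the shape is more complex than any degree-1 curve, so deg p = 2.
(b) Against the integer gridlines: no y-intercept at any integer in the box.
(c) The integer polynomial consistent with all of this is the stated p.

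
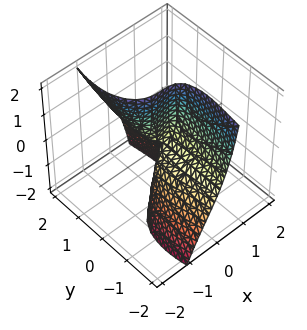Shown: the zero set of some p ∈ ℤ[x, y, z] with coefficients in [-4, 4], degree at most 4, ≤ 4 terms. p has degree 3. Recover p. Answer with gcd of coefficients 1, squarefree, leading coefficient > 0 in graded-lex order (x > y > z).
3*x^3 + 2*x*y^2 - x*y*z + 2*y*z

(a) Degree: no degree-2 surface has this shape, so deg p = 3.
(b) From the axis intercepts and sections: every point of the y-axis in the box is on the surface; every point of the z-axis in the box is on the surface; it crosses the x-axis at the gridline x = 0.
(c) Assembling these constraints gives the stated polynomial.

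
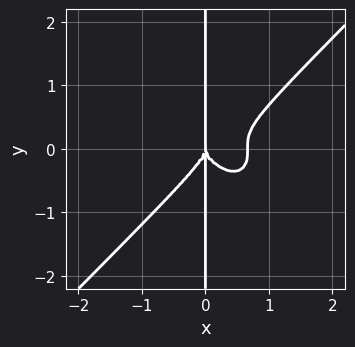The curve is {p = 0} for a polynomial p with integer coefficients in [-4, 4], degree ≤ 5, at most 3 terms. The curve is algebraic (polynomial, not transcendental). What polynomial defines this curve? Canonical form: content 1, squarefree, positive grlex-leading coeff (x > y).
3*x^4 - 3*x*y^3 - 2*x^3

First, degree: a generic line meets the curve in up to 4 points, so deg p = 4.
Then, reading off the gridlines: one x-axis crossing is at x = 0; the visible y-axis segment lies entirely on the curve.
Finally, solving for integer coefficients yields p as stated.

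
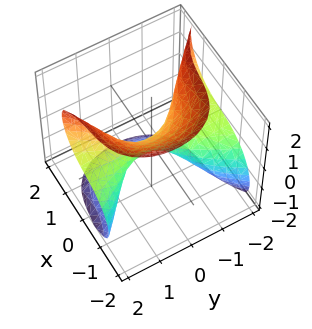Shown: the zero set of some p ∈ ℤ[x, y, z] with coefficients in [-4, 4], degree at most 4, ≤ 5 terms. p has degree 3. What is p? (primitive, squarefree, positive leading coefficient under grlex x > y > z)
First, degree: the shape is more complex than any degree-2 surface, so deg p = 3.
Next, from the axis intercepts and sections: it meets the x-axis at x = 0 (among the integer gridlines); it crosses the z-axis at the gridline z = 0; every point of the y-axis in the box is on the surface.
Finally, these observations pin down the coefficients.

3*x^3 - 3*y^2*z + 2*z^3 + y*z + 3*x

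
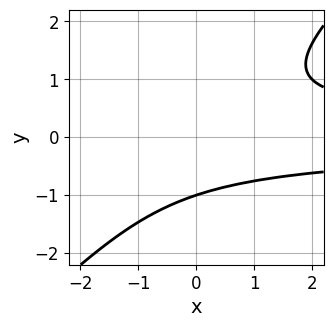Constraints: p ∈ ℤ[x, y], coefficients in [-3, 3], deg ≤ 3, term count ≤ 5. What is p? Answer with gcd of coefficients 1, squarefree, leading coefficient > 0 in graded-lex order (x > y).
x*y^2 - y^3 - 1

1. The degree is 3 — a generic line meets the curve in up to 3 points.
2. Observable constraints: it misses every integer gridline on the x-axis; it crosses the y-axis at the gridline y = -1.
3. Fitting integer coefficients to these (and the overall shape) gives p.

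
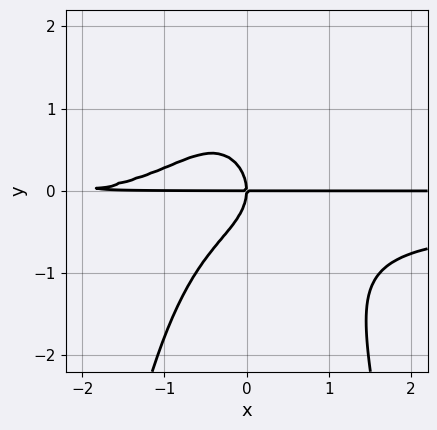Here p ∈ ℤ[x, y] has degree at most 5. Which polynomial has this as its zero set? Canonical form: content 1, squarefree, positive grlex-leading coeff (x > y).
1. deg p = 4. The shape is more complex than any degree-3 curve.
2. Checking where it meets the axes: it meets the y-axis at y = 0 (among the integer gridlines); the visible x-axis segment lies entirely on the curve.
3. Fitting integer coefficients to these (and the overall shape) gives p.

3*x^2*y^2 + x^2*y + 2*y^3 + 2*x*y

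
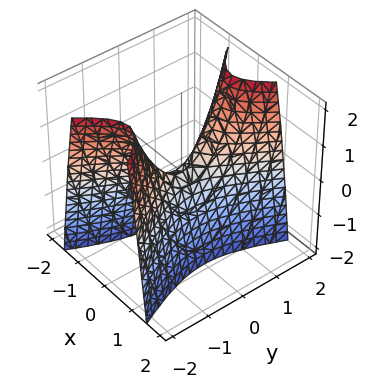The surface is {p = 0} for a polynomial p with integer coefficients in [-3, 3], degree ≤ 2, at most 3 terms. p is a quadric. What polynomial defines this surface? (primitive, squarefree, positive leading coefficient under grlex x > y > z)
3*x^2 - y^2 + z

First, the degree is 2 — a hyperbolic paraboloid; a quadric.
Then, symmetries: the x ↦ −x reflection is a symmetry, so x appears only in even powers; it's symmetric under y → −y, forcing even powers of y.
Next, from the axis intercepts and sections: it crosses the x-axis at the gridline x = 0; one z-axis crossing is at z = 0; one y-axis crossing is at y = 0.
Finally, the integer polynomial consistent with all of this is the stated p.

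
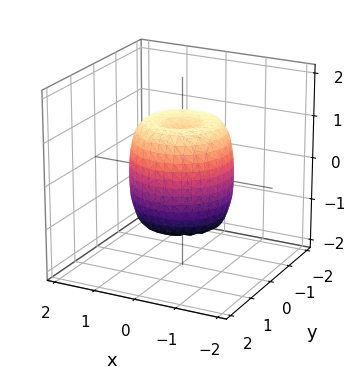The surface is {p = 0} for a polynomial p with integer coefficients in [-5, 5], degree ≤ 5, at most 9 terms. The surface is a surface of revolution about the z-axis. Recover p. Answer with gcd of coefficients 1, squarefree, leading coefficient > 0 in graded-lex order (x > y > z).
2*x^4 + 4*x^2*y^2 + 2*y^4 - 2*x^2 - 2*y^2 + z^2 - 1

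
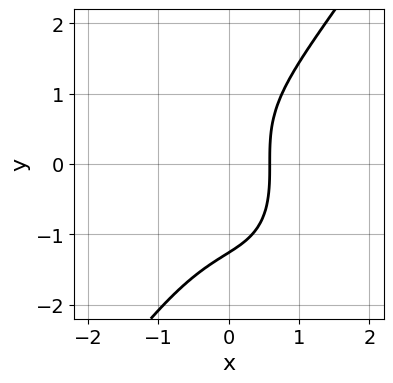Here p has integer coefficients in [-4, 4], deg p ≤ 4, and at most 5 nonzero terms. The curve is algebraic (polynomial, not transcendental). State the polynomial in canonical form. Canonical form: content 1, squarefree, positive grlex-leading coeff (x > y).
1. The degree is 3 — the shape is more complex than any degree-2 curve.
2. Putting this together gives p.

3*x^3 - y^3 - x^2 + 3*x - 2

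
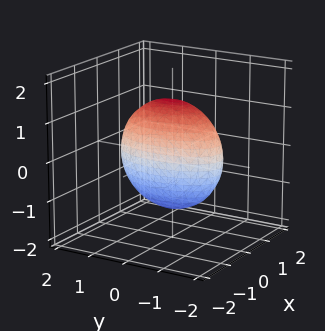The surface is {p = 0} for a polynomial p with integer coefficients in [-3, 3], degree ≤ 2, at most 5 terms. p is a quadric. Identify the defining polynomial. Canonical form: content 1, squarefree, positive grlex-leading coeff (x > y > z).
3*x^2 + y^2 + z^2 - 2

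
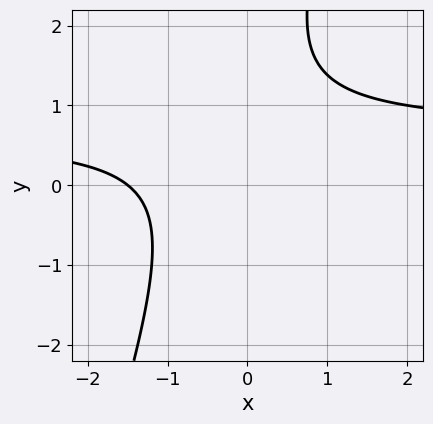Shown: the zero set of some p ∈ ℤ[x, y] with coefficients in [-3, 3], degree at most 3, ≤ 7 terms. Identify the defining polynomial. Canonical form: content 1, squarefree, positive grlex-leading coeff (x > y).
1. The degree is 2 — the shape is more complex than any degree-1 curve.
2. Checking where it meets the axes: the curve avoids every integer y-axis point in the box.
3. Assembling these constraints gives the stated polynomial.

3*x*y - y^2 - 2*x + 2*y - 3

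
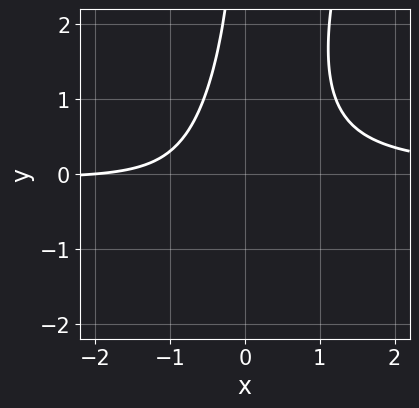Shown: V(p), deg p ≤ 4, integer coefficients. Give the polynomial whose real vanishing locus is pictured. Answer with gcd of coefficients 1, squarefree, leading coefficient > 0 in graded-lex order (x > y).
3*x^2*y - x*y^2 - x - 2

First, the degree is 3 — no degree-2 curve has this shape.
Then, from the visible intercepts: it meets the x-axis at x = -2 (among the integer gridlines); the curve avoids every integer y-axis point in the box.
Finally, matching integer coefficients to the picture gives p.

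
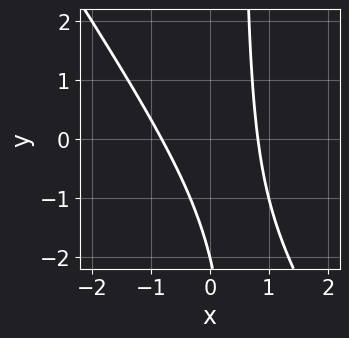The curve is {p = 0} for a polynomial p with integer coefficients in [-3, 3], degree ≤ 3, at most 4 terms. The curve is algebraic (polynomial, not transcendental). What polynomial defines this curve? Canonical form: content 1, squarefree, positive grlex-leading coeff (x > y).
3*x^2 + 2*x*y - y - 2

(a) The degree is 2 — a generic line meets the curve in up to 2 points.
(b) From the axis intercepts and sections: one y-axis crossing is at y = -2.
(c) Matching integer coefficients to the picture gives p.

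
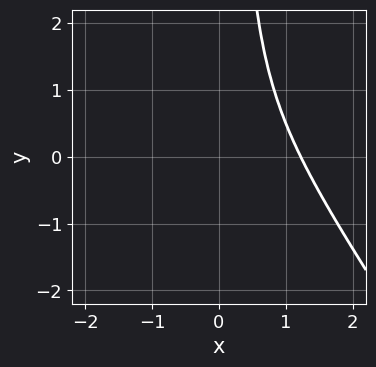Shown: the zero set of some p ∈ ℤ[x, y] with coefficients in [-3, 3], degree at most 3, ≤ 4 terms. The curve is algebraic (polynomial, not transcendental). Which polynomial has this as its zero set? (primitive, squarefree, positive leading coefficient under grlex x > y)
1. deg p = 3.
2. Checking where it meets the axes: it misses every integer gridline on the y-axis.
3. Together with the visible shape, these determine p as stated.

3*x^3 + 2*x^2*y - 3*x^2 - 1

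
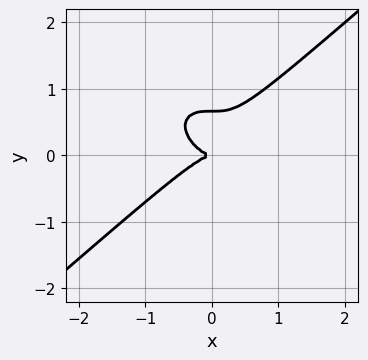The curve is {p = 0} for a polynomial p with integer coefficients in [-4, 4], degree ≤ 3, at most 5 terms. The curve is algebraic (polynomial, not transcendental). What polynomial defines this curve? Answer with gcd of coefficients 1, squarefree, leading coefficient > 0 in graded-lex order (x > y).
2*x^3 - 3*y^3 + 2*y^2

Degree: a generic line meets the curve in up to 3 points, so deg p = 3.
Against the integer gridlines: it meets the y-axis at y = 0 (among the integer gridlines); it meets the x-axis at x = 0 (among the integer gridlines).
Fitting integer coefficients to these (and the overall shape) gives p.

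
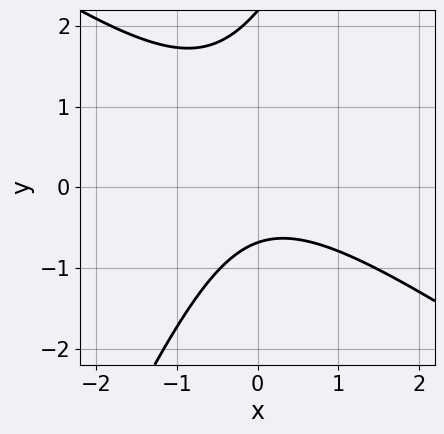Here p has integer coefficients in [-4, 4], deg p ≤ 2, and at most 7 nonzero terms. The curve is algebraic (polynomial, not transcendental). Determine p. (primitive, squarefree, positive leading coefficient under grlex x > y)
3*x^2 + 3*x*y - 2*y^2 + 3*y + 3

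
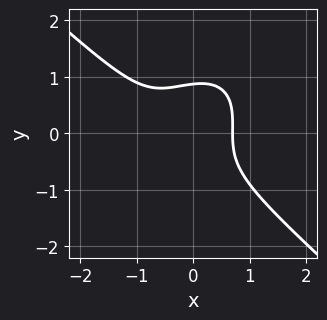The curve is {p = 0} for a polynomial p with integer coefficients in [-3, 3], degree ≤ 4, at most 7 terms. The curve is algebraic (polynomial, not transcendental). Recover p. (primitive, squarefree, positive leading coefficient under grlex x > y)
3*x^3 - x*y^2 + 3*y^3 + 2*x^2 - 2

(a) deg p = 3. A generic line meets the curve in up to 3 points.
(b) Putting this together gives p.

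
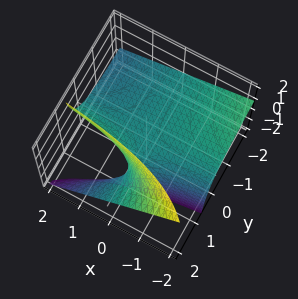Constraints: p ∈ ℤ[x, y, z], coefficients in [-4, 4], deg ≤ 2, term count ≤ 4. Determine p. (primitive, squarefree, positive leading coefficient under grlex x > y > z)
x*y + 2*y*z - 2*z

deg p = 2. The shape is more complex than any degree-1 surface.
Reading off the gridlines: every point of the x-axis in the box is on the surface; every point of the y-axis in the box is on the surface; it meets the z-axis at z = 0 (among the integer gridlines).
Assembling these constraints gives the stated polynomial.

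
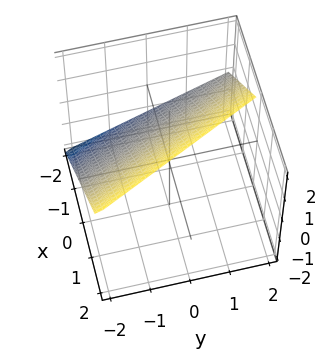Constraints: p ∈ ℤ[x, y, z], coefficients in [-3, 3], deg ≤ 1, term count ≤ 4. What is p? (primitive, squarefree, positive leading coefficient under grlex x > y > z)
(a) deg p = 1. The surface is flat (a plane).
(b) Observable constraints: it crosses the y-axis at the gridline y = -2; one x-axis crossing is at x = -1; it meets the z-axis at z = 1 (among the integer gridlines).
(c) Together with the visible shape, these determine p as stated.

2*x + y - 2*z + 2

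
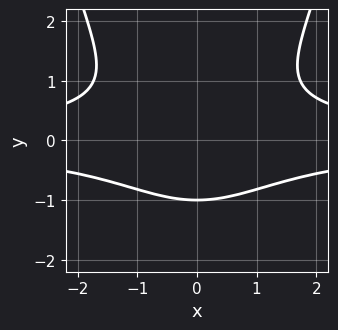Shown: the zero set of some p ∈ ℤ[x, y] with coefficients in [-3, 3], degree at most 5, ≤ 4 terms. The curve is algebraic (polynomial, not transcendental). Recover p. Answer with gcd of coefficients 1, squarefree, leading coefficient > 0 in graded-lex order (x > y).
(a) deg p = 4.
(b) Symmetries: the x ↦ −x reflection is a symmetry, so x appears only in even powers.
(c) Observable constraints: no x-intercept at any integer in the box; it meets the y-axis at y = -1 (among the integer gridlines).
(d) Putting this together gives p.

2*x^2*y^2 - 3*y^3 - 3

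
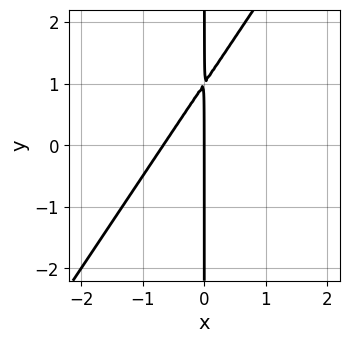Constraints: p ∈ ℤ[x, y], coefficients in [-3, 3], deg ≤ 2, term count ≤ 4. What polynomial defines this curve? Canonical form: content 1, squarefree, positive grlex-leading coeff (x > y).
3*x^2 - 2*x*y + 2*x

1. deg p = 2.
2. From the visible intercepts: every point of the y-axis in the box is on the curve; it crosses the x-axis at the gridline x = 0.
3. Fitting integer coefficients to these (and the overall shape) gives p.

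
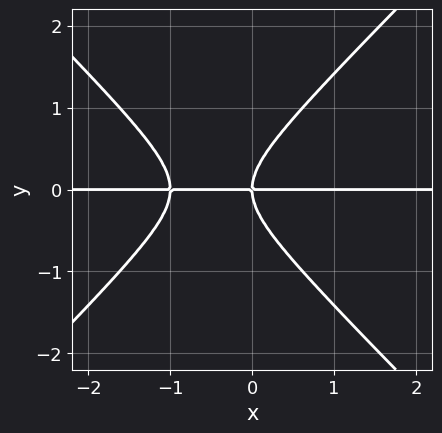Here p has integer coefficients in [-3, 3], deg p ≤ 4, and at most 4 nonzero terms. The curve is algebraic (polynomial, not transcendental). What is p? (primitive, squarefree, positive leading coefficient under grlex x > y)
(a) The degree is 3 — the shape is more complex than any degree-2 curve.
(b) Reading off the gridlines: it crosses the y-axis at the gridline y = 0; the visible x-axis segment lies entirely on the curve.
(c) Together with the visible shape, these determine p as stated.

x^2*y - y^3 + x*y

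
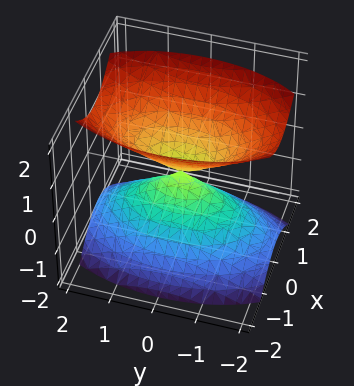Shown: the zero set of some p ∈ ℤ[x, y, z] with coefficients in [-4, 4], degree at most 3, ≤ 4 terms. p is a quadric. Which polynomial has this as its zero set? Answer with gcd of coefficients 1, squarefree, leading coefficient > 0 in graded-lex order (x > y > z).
3*x^2 + y^2 - 2*z^2

The picture has 2 separate pieces. Treating them together as one polynomial.
The degree is 2 — a double cone through the origin; a quadric.
Symmetries: the x ↦ −x reflection is a symmetry, so x appears only in even powers; mirror symmetry y ↦ −y ⇒ only even powers of y; mirror symmetry z ↦ −z ⇒ only even powers of z.
Reading off the gridlines: one x-axis crossing is at x = 0; it meets the z-axis at z = 0 (among the integer gridlines); one y-axis crossing is at y = 0.
Assembling these constraints gives the stated polynomial.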